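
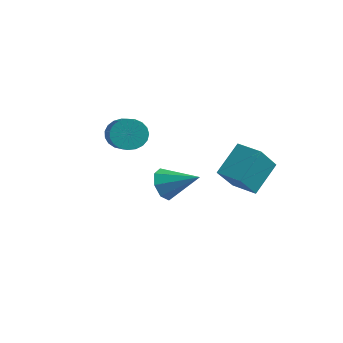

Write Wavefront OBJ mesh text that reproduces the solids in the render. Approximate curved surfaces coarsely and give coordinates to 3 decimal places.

v 2.428 3.28 -2.517
v 2.669 1.77 -0.949
v 2.46 4.816 -1.041
v 2.701 3.306 0.526
v 3.859 3.374 -2.646
v 4.1 1.864 -1.079
v 3.891 4.91 -1.171
v 4.132 3.4 0.397
v -2.4 3.515 -4.249
v -1.857 3.259 -5.147
v -0.58 4.225 -3.351
v -2.151 4.032 -5.164
v -2.59 4.502 -4.644
v -2.918 4.393 -3.893
v -2.943 3.77 -3.351
v -2.649 2.998 -3.334
v -2.21 2.528 -3.853
v -1.882 2.636 -4.604
v -1.165 -0.791 1.429
v -0.543 -0.503 0.756
v 0.926 -1.661 1.619
v 0.305 -1.949 2.291
v -0.492 -0.227 1.04
v 0.977 -1.385 1.903
v -0.558 -0.048 1.391
v 0.912 -1.206 2.254
v -0.728 0.002 1.749
v 0.742 -1.156 2.611
v -0.974 -0.085 2.051
v 0.496 -1.243 2.913
v -1.253 -0.294 2.246
v 0.217 -1.452 3.108
v -1.516 -0.589 2.299
v -0.047 -1.747 3.161
v -1.719 -0.919 2.202
v -0.25 -2.077 3.064
v -1.826 -1.227 1.971
v -0.357 -2.385 2.834
v -1.819 -1.459 1.647
v -0.349 -2.617 2.509
v -1.698 -1.576 1.284
v -0.229 -2.734 2.147
v -1.486 -1.557 0.947
v -0.016 -2.715 1.81
v -1.217 -1.406 0.693
v 0.252 -2.564 1.556
v -0.94 -1.148 0.566
v 0.529 -2.306 1.429
v -0.701 -0.829 0.589
v 0.768 -1.987 1.451
f 2 4 1
f 5 2 1
f 1 4 3
f 3 5 1
f 2 8 4
f 6 2 5
f 6 8 2
f 4 8 3
f 7 5 3
f 3 8 7
f 7 6 5
f 8 6 7
f 10 9 12
f 10 12 11
f 12 9 13
f 12 13 11
f 13 9 14
f 13 14 11
f 14 9 15
f 14 15 11
f 15 9 16
f 15 16 11
f 16 9 17
f 16 17 11
f 17 9 18
f 17 18 11
f 18 9 10
f 18 10 11
f 20 19 23
f 20 23 21
f 21 23 24
f 21 24 22
f 23 19 25
f 23 25 24
f 24 25 26
f 24 26 22
f 25 19 27
f 25 27 26
f 26 27 28
f 26 28 22
f 27 19 29
f 27 29 28
f 28 29 30
f 28 30 22
f 29 19 31
f 29 31 30
f 30 31 32
f 30 32 22
f 31 19 33
f 31 33 32
f 32 33 34
f 32 34 22
f 33 19 35
f 33 35 34
f 34 35 36
f 34 36 22
f 35 19 37
f 35 37 36
f 36 37 38
f 36 38 22
f 37 19 39
f 37 39 38
f 38 39 40
f 38 40 22
f 39 19 41
f 39 41 40
f 40 41 42
f 40 42 22
f 41 19 43
f 41 43 42
f 42 43 44
f 42 44 22
f 43 19 45
f 43 45 44
f 44 45 46
f 44 46 22
f 45 19 47
f 45 47 46
f 46 47 48
f 46 48 22
f 47 19 49
f 47 49 48
f 48 49 50
f 48 50 22
f 49 19 20
f 49 20 50
f 50 20 21
f 50 21 22



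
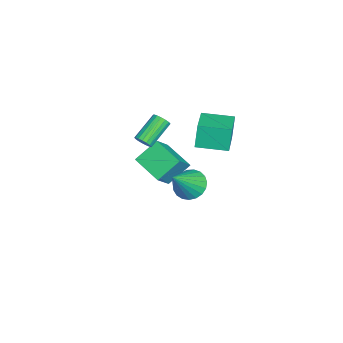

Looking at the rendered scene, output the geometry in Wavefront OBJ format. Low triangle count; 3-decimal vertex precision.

v 2.258 2.747 1.385
v 2.997 3.206 0.955
v 3.602 2.053 2.955
v 2.855 3.49 1.203
v 2.609 3.646 1.482
v 2.303 3.647 1.745
v 1.989 3.492 1.945
v 1.721 3.209 2.048
v 1.547 2.845 2.037
v 1.495 2.465 1.913
v 1.575 2.133 1.698
v 1.774 1.908 1.428
v 2.056 1.828 1.151
v 2.373 1.907 0.915
v 2.67 2.131 0.76
v 2.896 2.462 0.713
v 3.012 2.842 0.782
v -4.008 2.157 0.609
v -4.353 2.253 2.106
v -4.101 4.01 0.469
v -4.446 4.105 1.967
v -1.954 2.295 1.073
v -2.299 2.39 2.571
v -2.047 4.147 0.934
v -2.392 4.243 2.431
v -4.59 -0.889 -2.798
v -3.522 -1.3 -1.68
v -5.368 0.2 -1.655
v -4.3 -0.211 -0.537
v -3.38 0.611 -3.403
v -2.312 0.2 -2.285
v -4.158 1.7 -2.26
v -3.09 1.289 -1.142
v -0.522 -0.241 2.22
v -0.282 -0.439 2.673
v -1.557 0.342 3.693
v -1.798 0.541 3.24
v -0.166 -0.205 2.638
v -1.442 0.576 3.657
v -0.133 0.021 2.507
v -1.408 0.802 3.527
v -0.188 0.187 2.31
v -1.464 0.968 3.33
v -0.32 0.255 2.093
v -1.596 1.036 3.112
v -0.499 0.209 1.905
v -1.774 0.991 2.924
v -0.683 0.061 1.789
v -1.958 0.842 2.808
v -0.83 -0.157 1.772
v -2.105 0.624 2.791
v -0.906 -0.394 1.857
v -2.182 0.387 2.877
v -0.895 -0.596 2.026
v -2.17 0.186 3.046
v -0.798 -0.716 2.239
v -2.074 0.065 3.259
v -0.638 -0.728 2.448
v -1.914 0.054 3.468
v -0.452 -0.628 2.605
v -1.727 0.154 3.624
f 2 1 4
f 2 4 3
f 4 1 5
f 4 5 3
f 5 1 6
f 5 6 3
f 6 1 7
f 6 7 3
f 7 1 8
f 7 8 3
f 8 1 9
f 8 9 3
f 9 1 10
f 9 10 3
f 10 1 11
f 10 11 3
f 11 1 12
f 11 12 3
f 12 1 13
f 12 13 3
f 13 1 14
f 13 14 3
f 14 1 15
f 14 15 3
f 15 1 16
f 15 16 3
f 16 1 17
f 16 17 3
f 17 1 2
f 17 2 3
f 19 21 18
f 22 19 18
f 18 21 20
f 20 22 18
f 19 25 21
f 23 19 22
f 23 25 19
f 21 25 20
f 24 22 20
f 20 25 24
f 24 23 22
f 25 23 24
f 27 29 26
f 30 27 26
f 26 29 28
f 28 30 26
f 27 33 29
f 31 27 30
f 31 33 27
f 29 33 28
f 32 30 28
f 28 33 32
f 32 31 30
f 33 31 32
f 35 34 38
f 35 38 36
f 36 38 39
f 36 39 37
f 38 34 40
f 38 40 39
f 39 40 41
f 39 41 37
f 40 34 42
f 40 42 41
f 41 42 43
f 41 43 37
f 42 34 44
f 42 44 43
f 43 44 45
f 43 45 37
f 44 34 46
f 44 46 45
f 45 46 47
f 45 47 37
f 46 34 48
f 46 48 47
f 47 48 49
f 47 49 37
f 48 34 50
f 48 50 49
f 49 50 51
f 49 51 37
f 50 34 52
f 50 52 51
f 51 52 53
f 51 53 37
f 52 34 54
f 52 54 53
f 53 54 55
f 53 55 37
f 54 34 56
f 54 56 55
f 55 56 57
f 55 57 37
f 56 34 58
f 56 58 57
f 57 58 59
f 57 59 37
f 58 34 60
f 58 60 59
f 59 60 61
f 59 61 37
f 60 34 35
f 60 35 61
f 61 35 36
f 61 36 37



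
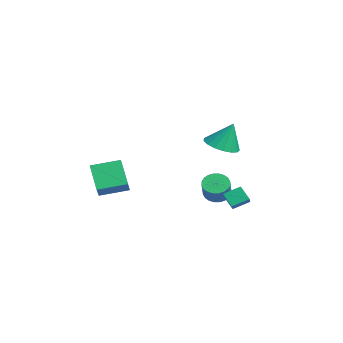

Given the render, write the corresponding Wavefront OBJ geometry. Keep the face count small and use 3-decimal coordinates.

v -1.128 2.895 -2.404
v -0.25 2.576 -1.843
v -1.073 3.894 -1.923
v -0.195 3.575 -1.362
v -0.525 3.225 -3.158
v 0.353 2.906 -2.597
v -0.47 4.224 -2.677
v 0.408 3.905 -2.116
v -2.503 2.904 -2.57
v -1.969 3.439 -2.861
v -1.043 3.092 -1.801
v -1.577 2.556 -1.51
v -2.133 3.619 -2.659
v -1.207 3.271 -1.599
v -2.353 3.69 -2.443
v -1.427 3.342 -1.383
v -2.596 3.641 -2.247
v -1.67 3.293 -1.187
v -2.825 3.48 -2.1
v -1.899 3.132 -1.04
v -3.005 3.231 -2.024
v -2.078 2.883 -0.964
v -3.108 2.932 -2.032
v -2.182 2.585 -0.972
v -3.119 2.63 -2.122
v -2.193 2.282 -1.062
v -3.037 2.368 -2.279
v -2.111 2.021 -1.219
v -2.873 2.189 -2.481
v -1.947 1.841 -1.421
v -2.653 2.118 -2.697
v -1.727 1.77 -1.637
v -2.41 2.167 -2.893
v -1.484 1.819 -1.833
v -2.181 2.328 -3.04
v -1.255 1.98 -1.98
v -2.002 2.577 -3.116
v -1.075 2.229 -2.056
v -1.898 2.875 -3.108
v -0.972 2.528 -2.048
v -1.887 3.178 -3.018
v -0.961 2.83 -1.958
v -1.392 -4.527 0.118
v -0.534 -4.831 0.9
v -1.128 -2.875 0.47
v -0.27 -3.179 1.252
v -0.13 -4.441 -1.232
v 0.728 -4.745 -0.45
v 0.134 -2.789 -0.88
v 0.992 -3.093 -0.098
v 3.15 1.461 3.092
v 4.114 1.718 2.835
v 3.41 2.039 4.648
v 3.851 2.122 2.729
v 3.428 2.374 2.706
v 2.942 2.417 2.771
v 2.503 2.241 2.91
v 2.212 1.886 3.091
v 2.136 1.434 3.272
v 2.292 0.988 3.411
v 2.645 0.65 3.478
v 3.114 0.498 3.456
v 3.59 0.566 3.351
v 3.966 0.84 3.186
v 4.155 1.256 3
f 2 4 1
f 5 2 1
f 1 4 3
f 3 5 1
f 2 8 4
f 6 2 5
f 6 8 2
f 4 8 3
f 7 5 3
f 3 8 7
f 7 6 5
f 8 6 7
f 10 9 13
f 10 13 11
f 11 13 14
f 11 14 12
f 13 9 15
f 13 15 14
f 14 15 16
f 14 16 12
f 15 9 17
f 15 17 16
f 16 17 18
f 16 18 12
f 17 9 19
f 17 19 18
f 18 19 20
f 18 20 12
f 19 9 21
f 19 21 20
f 20 21 22
f 20 22 12
f 21 9 23
f 21 23 22
f 22 23 24
f 22 24 12
f 23 9 25
f 23 25 24
f 24 25 26
f 24 26 12
f 25 9 27
f 25 27 26
f 26 27 28
f 26 28 12
f 27 9 29
f 27 29 28
f 28 29 30
f 28 30 12
f 29 9 31
f 29 31 30
f 30 31 32
f 30 32 12
f 31 9 33
f 31 33 32
f 32 33 34
f 32 34 12
f 33 9 35
f 33 35 34
f 34 35 36
f 34 36 12
f 35 9 37
f 35 37 36
f 36 37 38
f 36 38 12
f 37 9 39
f 37 39 38
f 38 39 40
f 38 40 12
f 39 9 41
f 39 41 40
f 40 41 42
f 40 42 12
f 41 9 10
f 41 10 42
f 42 10 11
f 42 11 12
f 44 46 43
f 47 44 43
f 43 46 45
f 45 47 43
f 44 50 46
f 48 44 47
f 48 50 44
f 46 50 45
f 49 47 45
f 45 50 49
f 49 48 47
f 50 48 49
f 52 51 54
f 52 54 53
f 54 51 55
f 54 55 53
f 55 51 56
f 55 56 53
f 56 51 57
f 56 57 53
f 57 51 58
f 57 58 53
f 58 51 59
f 58 59 53
f 59 51 60
f 59 60 53
f 60 51 61
f 60 61 53
f 61 51 62
f 61 62 53
f 62 51 63
f 62 63 53
f 63 51 64
f 63 64 53
f 64 51 65
f 64 65 53
f 65 51 52
f 65 52 53



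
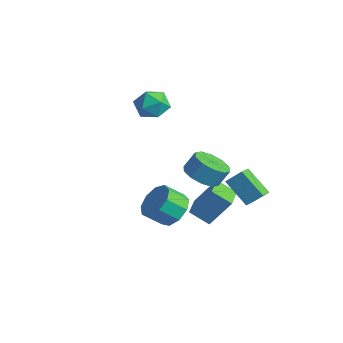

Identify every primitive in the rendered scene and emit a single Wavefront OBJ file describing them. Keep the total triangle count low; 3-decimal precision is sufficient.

v 0.987 1.13 0.492
v 1.456 1.772 1.223
v 2.27 1.501 -0.655
v 2.739 2.143 0.077
v 1.501 0.377 0.823
v 1.97 1.019 1.555
v 2.784 0.748 -0.323
v 3.253 1.39 0.408
v -4.399 0.462 3.64
v -3.383 0.383 3.68
v -4.537 -1.143 4
v -3.521 -1.222 4.04
v -4.021 -0.694 4.756
v -3.936 0.298 4.533
v -3.984 -1.058 3.147
v -3.899 -0.066 2.924
v -3.127 -0.556 3.376
v -3.149 -0.331 4.37
v -4.771 -0.429 3.31
v -4.793 -0.204 4.304
v 2.29 -1.582 2.355
v 3.031 -1.084 1.904
v 3.231 -0.559 2.815
v 2.49 -1.058 3.265
v 2.51 -0.759 1.832
v 2.711 -0.234 2.743
v 1.905 -0.748 1.959
v 2.106 -0.224 2.87
v 1.447 -1.056 2.237
v 1.648 -0.532 3.148
v 1.311 -1.565 2.56
v 1.512 -1.04 3.471
v 1.549 -2.081 2.805
v 1.749 -1.556 3.716
v 2.069 -2.406 2.877
v 2.27 -1.881 3.788
v 2.674 -2.416 2.75
v 2.875 -1.892 3.661
v 3.132 -2.108 2.472
v 3.333 -1.584 3.383
v 3.268 -1.6 2.149
v 3.469 -1.075 3.06
v 1.721 -2.698 -0.006
v 2.122 -2.14 0.775
v 1.76 -3.043 1.606
v 1.359 -3.602 0.826
v 1.441 -1.962 0.673
v 1.079 -2.865 1.504
v 0.891 -2.128 0.253
v 0.529 -3.031 1.085
v 0.729 -2.561 -0.288
v 0.368 -3.464 0.544
v 1.032 -3.058 -0.697
v 0.67 -3.962 0.135
v 1.657 -3.387 -0.782
v 1.295 -4.291 0.049
v 2.312 -3.394 -0.504
v 1.95 -4.297 0.327
v 2.69 -3.075 0.007
v 2.328 -3.979 0.838
v 2.615 -2.58 0.512
v 2.253 -3.483 1.343
v 1.265 -0.376 -2.175
v 0.501 -1.064 -1.464
v 0.172 0.669 -2.337
v -0.592 -0.02 -1.627
v 1.892 0.52 -0.633
v 1.128 -0.169 0.077
v 0.799 1.564 -0.796
v 0.035 0.876 -0.085
f 2 4 1
f 5 2 1
f 1 4 3
f 3 5 1
f 2 8 4
f 6 2 5
f 6 8 2
f 4 8 3
f 7 5 3
f 3 8 7
f 7 6 5
f 8 6 7
f 9 20 14
f 9 14 10
f 9 10 16
f 9 16 19
f 9 19 20
f 10 14 18
f 14 20 13
f 20 19 11
f 19 16 15
f 16 10 17
f 12 18 13
f 12 13 11
f 12 11 15
f 12 15 17
f 12 17 18
f 13 18 14
f 11 13 20
f 15 11 19
f 17 15 16
f 18 17 10
f 22 21 25
f 22 25 23
f 23 25 26
f 23 26 24
f 25 21 27
f 25 27 26
f 26 27 28
f 26 28 24
f 27 21 29
f 27 29 28
f 28 29 30
f 28 30 24
f 29 21 31
f 29 31 30
f 30 31 32
f 30 32 24
f 31 21 33
f 31 33 32
f 32 33 34
f 32 34 24
f 33 21 35
f 33 35 34
f 34 35 36
f 34 36 24
f 35 21 37
f 35 37 36
f 36 37 38
f 36 38 24
f 37 21 39
f 37 39 38
f 38 39 40
f 38 40 24
f 39 21 41
f 39 41 40
f 40 41 42
f 40 42 24
f 41 21 22
f 41 22 42
f 42 22 23
f 42 23 24
f 44 43 47
f 44 47 45
f 45 47 48
f 45 48 46
f 47 43 49
f 47 49 48
f 48 49 50
f 48 50 46
f 49 43 51
f 49 51 50
f 50 51 52
f 50 52 46
f 51 43 53
f 51 53 52
f 52 53 54
f 52 54 46
f 53 43 55
f 53 55 54
f 54 55 56
f 54 56 46
f 55 43 57
f 55 57 56
f 56 57 58
f 56 58 46
f 57 43 59
f 57 59 58
f 58 59 60
f 58 60 46
f 59 43 61
f 59 61 60
f 60 61 62
f 60 62 46
f 61 43 44
f 61 44 62
f 62 44 45
f 62 45 46
f 64 66 63
f 67 64 63
f 63 66 65
f 65 67 63
f 64 70 66
f 68 64 67
f 68 70 64
f 66 70 65
f 69 67 65
f 65 70 69
f 69 68 67
f 70 68 69



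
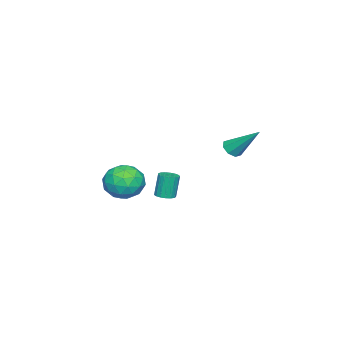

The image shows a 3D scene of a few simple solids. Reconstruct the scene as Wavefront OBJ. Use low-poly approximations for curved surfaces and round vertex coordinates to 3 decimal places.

v 0.687 1.653 0.361
v 1.029 1.959 0.006
v 0.853 3.087 1.759
v 0.599 2.058 -0.044
v 0.221 1.92 0.142
v 0.116 1.625 0.457
v 0.345 1.347 0.716
v 0.775 1.247 0.767
v 1.153 1.386 0.58
v 1.258 1.68 0.265
v 2.396 -1.013 -2.551
v 2.844 -0.761 -2.479
v 2.593 -0.674 -1.217
v 2.144 -0.927 -1.289
v 2.68 -0.579 -2.524
v 2.429 -0.492 -1.262
v 2.451 -0.497 -2.576
v 2.2 -0.41 -1.313
v 2.209 -0.533 -2.621
v 1.958 -0.446 -1.359
v 2.01 -0.679 -2.651
v 1.758 -0.593 -1.389
v 1.899 -0.902 -2.658
v 1.648 -0.815 -1.396
v 1.902 -1.15 -2.64
v 1.651 -1.064 -1.378
v 2.018 -1.367 -2.602
v 1.767 -1.28 -1.34
v 2.221 -1.503 -2.552
v 1.969 -1.416 -1.29
v 2.463 -1.527 -2.502
v 2.212 -1.44 -1.24
v 2.691 -1.433 -2.464
v 2.439 -1.346 -1.201
v 2.85 -1.243 -2.445
v 2.599 -1.156 -1.183
v 2.906 -1 -2.45
v 2.654 -0.913 -1.188
v 1.05 -2.809 -2.318
v 1.935 -3.447 -2.088
v 0.385 -4.113 -3.372
v 1.27 -4.751 -3.142
v 0.519 -4.533 -2.348
v 0.93 -3.727 -1.697
v 1.39 -3.833 -3.763
v 1.801 -3.027 -3.112
v 2.145 -4.079 -2.981
v 1.607 -4.512 -2.106
v 0.713 -3.048 -3.354
v 0.175 -3.481 -2.479
v 1.551 -3.014 -2.111
v 0.769 -4.546 -3.349
v 0.328 -4.418 -2.883
v 0.848 -4.793 -2.748
v 0.96 -3.178 -1.881
v 1.48 -3.553 -1.745
v 0.648 -4.191 -1.898
v 0.84 -4.007 -3.715
v 1.36 -4.382 -3.579
v 1.472 -2.767 -2.712
v 1.992 -3.142 -2.577
v 1.672 -3.369 -3.562
v 2.195 -3.76 -2.5
v 1.804 -4.526 -3.12
v 1.875 -3.987 -3.485
v 2.116 -3.514 -3.102
v 1.878 -4.014 -1.986
v 1.487 -4.78 -2.606
v 1.046 -4.652 -2.139
v 1.287 -4.179 -1.756
v 2.002 -4.386 -2.511
v 0.833 -2.78 -2.854
v 0.442 -3.546 -3.474
v 1.033 -3.381 -3.704
v 1.274 -2.908 -3.321
v 0.516 -3.034 -2.34
v 0.125 -3.8 -2.96
v 0.204 -4.046 -2.358
v 0.445 -3.573 -1.975
v 0.318 -3.174 -2.949
f 2 1 4
f 2 4 3
f 4 1 5
f 4 5 3
f 5 1 6
f 5 6 3
f 6 1 7
f 6 7 3
f 7 1 8
f 7 8 3
f 8 1 9
f 8 9 3
f 9 1 10
f 9 10 3
f 10 1 2
f 10 2 3
f 12 11 15
f 12 15 13
f 13 15 16
f 13 16 14
f 15 11 17
f 15 17 16
f 16 17 18
f 16 18 14
f 17 11 19
f 17 19 18
f 18 19 20
f 18 20 14
f 19 11 21
f 19 21 20
f 20 21 22
f 20 22 14
f 21 11 23
f 21 23 22
f 22 23 24
f 22 24 14
f 23 11 25
f 23 25 24
f 24 25 26
f 24 26 14
f 25 11 27
f 25 27 26
f 26 27 28
f 26 28 14
f 27 11 29
f 27 29 28
f 28 29 30
f 28 30 14
f 29 11 31
f 29 31 30
f 30 31 32
f 30 32 14
f 31 11 33
f 31 33 32
f 32 33 34
f 32 34 14
f 33 11 35
f 33 35 34
f 34 35 36
f 34 36 14
f 35 11 37
f 35 37 36
f 36 37 38
f 36 38 14
f 37 11 12
f 37 12 38
f 38 12 13
f 38 13 14
f 39 76 55
f 76 50 79
f 55 79 44
f 76 79 55
f 39 55 51
f 55 44 56
f 51 56 40
f 55 56 51
f 39 51 60
f 51 40 61
f 60 61 46
f 51 61 60
f 39 60 72
f 60 46 75
f 72 75 49
f 60 75 72
f 39 72 76
f 72 49 80
f 76 80 50
f 72 80 76
f 40 56 67
f 56 44 70
f 67 70 48
f 56 70 67
f 44 79 57
f 79 50 78
f 57 78 43
f 79 78 57
f 50 80 77
f 80 49 73
f 77 73 41
f 80 73 77
f 49 75 74
f 75 46 62
f 74 62 45
f 75 62 74
f 46 61 66
f 61 40 63
f 66 63 47
f 61 63 66
f 42 68 54
f 68 48 69
f 54 69 43
f 68 69 54
f 42 54 52
f 54 43 53
f 52 53 41
f 54 53 52
f 42 52 59
f 52 41 58
f 59 58 45
f 52 58 59
f 42 59 64
f 59 45 65
f 64 65 47
f 59 65 64
f 42 64 68
f 64 47 71
f 68 71 48
f 64 71 68
f 43 69 57
f 69 48 70
f 57 70 44
f 69 70 57
f 41 53 77
f 53 43 78
f 77 78 50
f 53 78 77
f 45 58 74
f 58 41 73
f 74 73 49
f 58 73 74
f 47 65 66
f 65 45 62
f 66 62 46
f 65 62 66
f 48 71 67
f 71 47 63
f 67 63 40
f 71 63 67



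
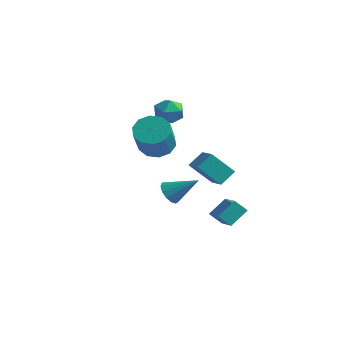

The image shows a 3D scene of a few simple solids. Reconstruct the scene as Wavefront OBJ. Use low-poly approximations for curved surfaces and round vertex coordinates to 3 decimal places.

v 2.151 2.549 -3.599
v 3.505 1.609 -2.902
v 2.45 3.603 -2.76
v 3.805 2.663 -2.063
v 2.755 2.917 -4.277
v 4.11 1.977 -3.58
v 3.055 3.971 -3.438
v 4.409 3.031 -2.741
v 0.648 -0.08 2.428
v 1.591 0.379 2.383
v 2.275 -0.861 4.067
v 1.332 -1.32 4.112
v 1.219 0.724 2.788
v 1.903 -0.516 4.472
v 0.629 0.762 3.055
v 1.313 -0.478 4.739
v 0.047 0.478 3.083
v 0.73 -0.762 4.767
v -0.307 -0.019 2.861
v 0.377 -1.259 4.545
v -0.295 -0.539 2.473
v 0.389 -1.779 4.157
v 0.077 -0.884 2.068
v 0.761 -2.124 3.752
v 0.667 -0.922 1.801
v 1.351 -2.162 3.485
v 1.25 -0.638 1.773
v 1.933 -1.878 3.457
v 1.603 -0.141 1.995
v 2.287 -1.381 3.679
v -0.857 2.844 -3.073
v -0.457 3.128 -3.755
v 0.597 3.596 -1.907
v -0.748 3.475 -3.616
v -1.073 3.622 -3.305
v -1.33 3.521 -2.92
v -1.436 3.205 -2.584
v -1.359 2.775 -2.403
v -1.122 2.366 -2.435
v -0.801 2.109 -2.669
v -0.498 2.086 -3.032
v -0.308 2.303 -3.408
v -0.293 2.691 -3.677
v -2.478 3.644 2.531
v -2.196 4.095 3.364
v -0.964 3.205 2.256
v -0.682 3.656 3.089
v -1.235 2.837 3.133
v -2.17 3.108 3.302
v -0.99 4.192 2.318
v -1.925 4.463 2.487
v -1.276 4.433 3.232
v -1.428 3.596 3.736
v -1.732 3.704 1.884
v -1.884 2.867 2.388
v 1.047 2.134 0.018
v 1.285 3.044 0.731
v 2.056 2.897 -1.291
v 2.294 3.806 -0.578
v 2.226 1.434 0.518
v 2.464 2.343 1.231
v 3.235 2.196 -0.791
v 3.473 3.106 -0.078
f 2 4 1
f 5 2 1
f 1 4 3
f 3 5 1
f 2 8 4
f 6 2 5
f 6 8 2
f 4 8 3
f 7 5 3
f 3 8 7
f 7 6 5
f 8 6 7
f 10 9 13
f 10 13 11
f 11 13 14
f 11 14 12
f 13 9 15
f 13 15 14
f 14 15 16
f 14 16 12
f 15 9 17
f 15 17 16
f 16 17 18
f 16 18 12
f 17 9 19
f 17 19 18
f 18 19 20
f 18 20 12
f 19 9 21
f 19 21 20
f 20 21 22
f 20 22 12
f 21 9 23
f 21 23 22
f 22 23 24
f 22 24 12
f 23 9 25
f 23 25 24
f 24 25 26
f 24 26 12
f 25 9 27
f 25 27 26
f 26 27 28
f 26 28 12
f 27 9 29
f 27 29 28
f 28 29 30
f 28 30 12
f 29 9 10
f 29 10 30
f 30 10 11
f 30 11 12
f 32 31 34
f 32 34 33
f 34 31 35
f 34 35 33
f 35 31 36
f 35 36 33
f 36 31 37
f 36 37 33
f 37 31 38
f 37 38 33
f 38 31 39
f 38 39 33
f 39 31 40
f 39 40 33
f 40 31 41
f 40 41 33
f 41 31 42
f 41 42 33
f 42 31 43
f 42 43 33
f 43 31 32
f 43 32 33
f 44 55 49
f 44 49 45
f 44 45 51
f 44 51 54
f 44 54 55
f 45 49 53
f 49 55 48
f 55 54 46
f 54 51 50
f 51 45 52
f 47 53 48
f 47 48 46
f 47 46 50
f 47 50 52
f 47 52 53
f 48 53 49
f 46 48 55
f 50 46 54
f 52 50 51
f 53 52 45
f 57 59 56
f 60 57 56
f 56 59 58
f 58 60 56
f 57 63 59
f 61 57 60
f 61 63 57
f 59 63 58
f 62 60 58
f 58 63 62
f 62 61 60
f 63 61 62



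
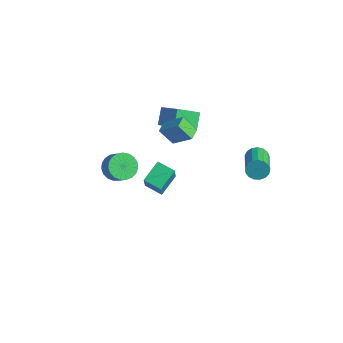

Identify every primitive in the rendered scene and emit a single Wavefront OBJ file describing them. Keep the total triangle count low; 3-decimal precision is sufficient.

v 2.839 3.522 0.179
v 3.306 3.695 -0.326
v 4.608 2.412 0.435
v 4.141 2.238 0.941
v 3.374 3.913 -0.075
v 4.676 2.63 0.686
v 3.319 4.042 0.235
v 4.621 2.758 0.996
v 3.155 4.051 0.532
v 4.456 2.768 1.293
v 2.918 3.939 0.748
v 4.219 2.656 1.51
v 2.663 3.731 0.834
v 3.964 2.448 1.596
v 2.448 3.476 0.77
v 3.75 2.192 1.531
v 2.323 3.23 0.571
v 3.625 1.947 1.332
v 2.316 3.052 0.282
v 3.618 1.769 1.043
v 2.429 2.981 -0.031
v 3.731 1.698 0.73
v 2.636 3.034 -0.295
v 3.938 1.751 0.466
v 2.89 3.199 -0.451
v 4.191 1.916 0.31
v 3.131 3.437 -0.462
v 4.433 2.154 0.299
v 0.078 -0.487 2.292
v -0.612 -0.913 3.27
v -0.282 0.236 2.352
v -0.973 -0.19 3.33
v 1.153 -0.03 3.25
v 0.462 -0.456 4.228
v 0.792 0.693 3.31
v 0.102 0.267 4.288
v -1.948 0.49 -5.275
v -3.046 0.143 -4.975
v -2.192 1.836 -4.612
v -3.29 1.489 -4.311
v -1.27 -0.209 -3.609
v -2.368 -0.556 -3.308
v -1.514 1.137 -2.945
v -2.612 0.79 -2.645
v -4.912 3.2 -0.684
v -3.623 3.323 0.033
v -4.471 4.626 -1.725
v -3.182 4.75 -1.008
v -4.378 2.43 -1.512
v -3.089 2.554 -0.795
v -3.937 3.857 -2.553
v -2.648 3.98 -1.836
v -0.955 -3.86 1.685
v -0.372 -4.156 1.096
v 0.397 -4.295 1.925
v -0.185 -4 2.515
v -0.305 -3.797 1.094
v 0.464 -3.936 1.924
v -0.351 -3.448 1.195
v 0.418 -3.587 2.025
v -0.501 -3.17 1.381
v 0.268 -3.309 2.211
v -0.73 -3.012 1.619
v 0.039 -3.151 2.449
v -0.997 -3.001 1.868
v -0.228 -3.14 2.698
v -1.257 -3.138 2.086
v -0.488 -3.277 2.916
v -1.465 -3.4 2.235
v -0.696 -3.539 3.065
v -1.584 -3.742 2.288
v -0.815 -3.881 3.118
v -1.595 -4.104 2.237
v -0.826 -4.243 3.067
v -1.495 -4.424 2.091
v -0.726 -4.563 2.921
v -1.301 -4.647 1.874
v -0.532 -4.786 2.704
v -1.048 -4.733 1.625
v -0.279 -4.873 2.455
v -0.778 -4.669 1.386
v -0.009 -4.808 2.216
v -0.539 -4.465 1.199
v 0.23 -4.604 2.029
f 2 1 5
f 2 5 3
f 3 5 6
f 3 6 4
f 5 1 7
f 5 7 6
f 6 7 8
f 6 8 4
f 7 1 9
f 7 9 8
f 8 9 10
f 8 10 4
f 9 1 11
f 9 11 10
f 10 11 12
f 10 12 4
f 11 1 13
f 11 13 12
f 12 13 14
f 12 14 4
f 13 1 15
f 13 15 14
f 14 15 16
f 14 16 4
f 15 1 17
f 15 17 16
f 16 17 18
f 16 18 4
f 17 1 19
f 17 19 18
f 18 19 20
f 18 20 4
f 19 1 21
f 19 21 20
f 20 21 22
f 20 22 4
f 21 1 23
f 21 23 22
f 22 23 24
f 22 24 4
f 23 1 25
f 23 25 24
f 24 25 26
f 24 26 4
f 25 1 27
f 25 27 26
f 26 27 28
f 26 28 4
f 27 1 2
f 27 2 28
f 28 2 3
f 28 3 4
f 30 32 29
f 33 30 29
f 29 32 31
f 31 33 29
f 30 36 32
f 34 30 33
f 34 36 30
f 32 36 31
f 35 33 31
f 31 36 35
f 35 34 33
f 36 34 35
f 38 40 37
f 41 38 37
f 37 40 39
f 39 41 37
f 38 44 40
f 42 38 41
f 42 44 38
f 40 44 39
f 43 41 39
f 39 44 43
f 43 42 41
f 44 42 43
f 46 48 45
f 49 46 45
f 45 48 47
f 47 49 45
f 46 52 48
f 50 46 49
f 50 52 46
f 48 52 47
f 51 49 47
f 47 52 51
f 51 50 49
f 52 50 51
f 54 53 57
f 54 57 55
f 55 57 58
f 55 58 56
f 57 53 59
f 57 59 58
f 58 59 60
f 58 60 56
f 59 53 61
f 59 61 60
f 60 61 62
f 60 62 56
f 61 53 63
f 61 63 62
f 62 63 64
f 62 64 56
f 63 53 65
f 63 65 64
f 64 65 66
f 64 66 56
f 65 53 67
f 65 67 66
f 66 67 68
f 66 68 56
f 67 53 69
f 67 69 68
f 68 69 70
f 68 70 56
f 69 53 71
f 69 71 70
f 70 71 72
f 70 72 56
f 71 53 73
f 71 73 72
f 72 73 74
f 72 74 56
f 73 53 75
f 73 75 74
f 74 75 76
f 74 76 56
f 75 53 77
f 75 77 76
f 76 77 78
f 76 78 56
f 77 53 79
f 77 79 78
f 78 79 80
f 78 80 56
f 79 53 81
f 79 81 80
f 80 81 82
f 80 82 56
f 81 53 83
f 81 83 82
f 82 83 84
f 82 84 56
f 83 53 54
f 83 54 84
f 84 54 55
f 84 55 56



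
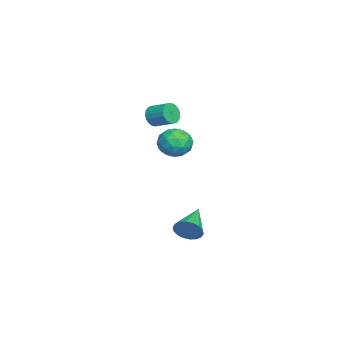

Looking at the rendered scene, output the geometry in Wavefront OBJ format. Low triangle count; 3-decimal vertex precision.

v -0.405 -3.313 3.435
v -0.054 -3.202 2.804
v 0.496 -2.156 3.295
v 0.145 -2.267 3.925
v -0.311 -3.047 2.762
v 0.239 -2 3.252
v -0.585 -2.938 2.835
v -0.035 -1.891 3.326
v -0.827 -2.894 3.012
v -0.277 -1.847 3.503
v -0.996 -2.922 3.262
v -0.447 -1.875 3.753
v -1.064 -3.018 3.542
v -0.514 -1.971 4.033
v -1.017 -3.165 3.804
v -0.467 -2.118 4.294
v -0.864 -3.338 4.001
v -0.315 -2.291 4.492
v -0.632 -3.506 4.101
v -0.083 -2.459 4.592
v -0.361 -3.641 4.085
v 0.189 -2.595 4.576
v -0.097 -3.72 3.957
v 0.452 -2.673 4.448
v 0.113 -3.728 3.739
v 0.663 -2.681 4.229
v 0.234 -3.665 3.468
v 0.784 -2.618 3.958
v 0.245 -3.54 3.191
v 0.794 -2.494 3.682
v 0.143 -3.377 2.956
v 0.693 -2.33 3.447
v 2.783 -1.089 -3.801
v 3.106 -0.785 -3.053
v 0.797 -0.711 -3.099
v 3.088 -0.467 -3.274
v 3.009 -0.273 -3.6
v 2.886 -0.241 -3.965
v 2.743 -0.376 -4.298
v 2.607 -0.653 -4.533
v 2.506 -1.016 -4.623
v 2.46 -1.393 -4.55
v 2.478 -1.71 -4.328
v 2.557 -1.904 -4.003
v 2.68 -1.937 -3.637
v 2.823 -1.802 -3.304
v 2.959 -1.525 -3.069
v 3.06 -1.162 -2.98
v -0.728 -1.764 2.031
v -0.037 -2.233 1.343
v -2.063 -2.187 0.977
v -1.372 -2.656 0.289
v -1.557 -3.101 1.259
v -0.731 -2.84 1.91
v -1.369 -1.58 0.41
v -0.543 -1.319 1.061
v -0.432 -2.119 0.341
v -0.548 -3.06 0.865
v -1.552 -1.36 1.455
v -1.668 -2.301 1.979
v -0.265 -1.962 1.779
v -1.835 -2.458 0.541
v -1.943 -2.72 1.111
v -1.537 -2.996 0.706
v -0.674 -2.319 2.113
v -0.267 -2.594 1.708
v -1.161 -3.104 1.659
v -1.833 -1.826 0.612
v -1.426 -2.101 0.207
v -0.563 -1.424 1.614
v -0.157 -1.7 1.209
v -0.939 -1.316 0.661
v -0.091 -2.171 0.786
v -0.876 -2.419 0.167
v -0.874 -1.786 0.238
v -0.389 -1.633 0.621
v -0.16 -2.723 1.094
v -0.944 -2.972 0.475
v -1.053 -3.234 1.045
v -0.568 -3.08 1.427
v -0.392 -2.656 0.505
v -1.156 -1.448 1.845
v -1.94 -1.697 1.226
v -1.532 -1.34 0.893
v -1.047 -1.186 1.275
v -1.224 -2.001 2.153
v -2.009 -2.249 1.534
v -1.711 -2.787 1.699
v -1.226 -2.634 2.082
v -1.708 -1.764 1.815
f 2 1 5
f 2 5 3
f 3 5 6
f 3 6 4
f 5 1 7
f 5 7 6
f 6 7 8
f 6 8 4
f 7 1 9
f 7 9 8
f 8 9 10
f 8 10 4
f 9 1 11
f 9 11 10
f 10 11 12
f 10 12 4
f 11 1 13
f 11 13 12
f 12 13 14
f 12 14 4
f 13 1 15
f 13 15 14
f 14 15 16
f 14 16 4
f 15 1 17
f 15 17 16
f 16 17 18
f 16 18 4
f 17 1 19
f 17 19 18
f 18 19 20
f 18 20 4
f 19 1 21
f 19 21 20
f 20 21 22
f 20 22 4
f 21 1 23
f 21 23 22
f 22 23 24
f 22 24 4
f 23 1 25
f 23 25 24
f 24 25 26
f 24 26 4
f 25 1 27
f 25 27 26
f 26 27 28
f 26 28 4
f 27 1 29
f 27 29 28
f 28 29 30
f 28 30 4
f 29 1 31
f 29 31 30
f 30 31 32
f 30 32 4
f 31 1 2
f 31 2 32
f 32 2 3
f 32 3 4
f 34 33 36
f 34 36 35
f 36 33 37
f 36 37 35
f 37 33 38
f 37 38 35
f 38 33 39
f 38 39 35
f 39 33 40
f 39 40 35
f 40 33 41
f 40 41 35
f 41 33 42
f 41 42 35
f 42 33 43
f 42 43 35
f 43 33 44
f 43 44 35
f 44 33 45
f 44 45 35
f 45 33 46
f 45 46 35
f 46 33 47
f 46 47 35
f 47 33 48
f 47 48 35
f 48 33 34
f 48 34 35
f 49 86 65
f 86 60 89
f 65 89 54
f 86 89 65
f 49 65 61
f 65 54 66
f 61 66 50
f 65 66 61
f 49 61 70
f 61 50 71
f 70 71 56
f 61 71 70
f 49 70 82
f 70 56 85
f 82 85 59
f 70 85 82
f 49 82 86
f 82 59 90
f 86 90 60
f 82 90 86
f 50 66 77
f 66 54 80
f 77 80 58
f 66 80 77
f 54 89 67
f 89 60 88
f 67 88 53
f 89 88 67
f 60 90 87
f 90 59 83
f 87 83 51
f 90 83 87
f 59 85 84
f 85 56 72
f 84 72 55
f 85 72 84
f 56 71 76
f 71 50 73
f 76 73 57
f 71 73 76
f 52 78 64
f 78 58 79
f 64 79 53
f 78 79 64
f 52 64 62
f 64 53 63
f 62 63 51
f 64 63 62
f 52 62 69
f 62 51 68
f 69 68 55
f 62 68 69
f 52 69 74
f 69 55 75
f 74 75 57
f 69 75 74
f 52 74 78
f 74 57 81
f 78 81 58
f 74 81 78
f 53 79 67
f 79 58 80
f 67 80 54
f 79 80 67
f 51 63 87
f 63 53 88
f 87 88 60
f 63 88 87
f 55 68 84
f 68 51 83
f 84 83 59
f 68 83 84
f 57 75 76
f 75 55 72
f 76 72 56
f 75 72 76
f 58 81 77
f 81 57 73
f 77 73 50
f 81 73 77



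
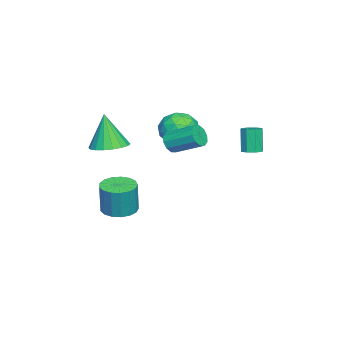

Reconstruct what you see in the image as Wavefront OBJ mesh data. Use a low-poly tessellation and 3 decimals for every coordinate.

v 4.064 -3.747 1.135
v 5.055 -4.174 1.197
v 3.776 -4.113 3.245
v 5.133 -3.709 1.288
v 4.999 -3.251 1.35
v 4.681 -2.891 1.368
v 4.24 -2.701 1.341
v 3.765 -2.719 1.273
v 3.349 -2.939 1.178
v 3.074 -3.32 1.074
v 2.996 -3.786 0.982
v 3.129 -4.243 0.921
v 3.448 -4.603 0.903
v 3.889 -4.793 0.93
v 4.364 -4.776 0.998
v 4.78 -4.555 1.093
v 2.035 3.27 0.737
v 2.592 3.139 0.882
v 2.181 2.999 2.329
v 1.625 3.13 2.183
v 2.508 3.582 0.901
v 2.097 3.442 2.348
v 2.147 3.843 0.824
v 1.737 3.703 2.27
v 1.721 3.767 0.696
v 1.31 3.628 2.142
v 1.479 3.401 0.591
v 1.068 3.261 2.038
v 1.563 2.958 0.572
v 1.152 2.818 2.019
v 1.923 2.697 0.65
v 1.513 2.557 2.096
v 2.35 2.772 0.778
v 1.939 2.633 2.224
v 3.025 -3.587 -3.912
v 3.947 -3.196 -4.041
v 4.198 -3.162 -2.158
v 3.275 -3.553 -2.028
v 3.66 -2.808 -4.01
v 3.911 -2.774 -2.127
v 3.228 -2.599 -3.956
v 3.478 -2.565 -2.073
v 2.749 -2.616 -3.892
v 3 -2.582 -2.009
v 2.333 -2.855 -3.833
v 2.584 -2.821 -1.95
v 2.076 -3.262 -3.791
v 2.327 -3.228 -1.908
v 2.036 -3.744 -3.777
v 2.287 -3.71 -1.894
v 2.223 -4.189 -3.794
v 2.473 -4.155 -1.911
v 2.593 -4.497 -3.838
v 2.844 -4.463 -1.954
v 3.062 -4.596 -3.898
v 3.313 -4.562 -2.015
v 3.523 -4.464 -3.962
v 3.774 -4.43 -2.079
v 3.869 -4.131 -4.014
v 4.12 -4.097 -2.131
v 4.022 -3.674 -4.043
v 4.273 -3.639 -2.16
v 3.712 -0.569 1.637
v 4.035 -0.884 2.185
v 4.271 0.694 2.952
v 3.948 1.009 2.403
v 4.341 -0.784 1.887
v 4.576 0.793 2.653
v 4.407 -0.603 1.493
v 4.642 0.975 2.259
v 4.207 -0.408 1.154
v 4.443 1.17 1.92
v 3.819 -0.275 0.999
v 4.054 1.303 1.766
v 3.389 -0.254 1.088
v 3.625 1.324 1.855
v 3.084 -0.353 1.387
v 3.319 1.224 2.153
v 3.018 -0.535 1.781
v 3.253 1.043 2.547
v 3.217 -0.73 2.12
v 3.453 0.848 2.886
v 3.606 -0.863 2.274
v 3.841 0.715 3.041
v 1.111 -0.973 1.729
v 1.692 -0.328 0.981
v 2.548 -0.912 2.899
v 3.129 -0.267 2.151
v 2.215 0.165 2.691
v 1.327 0.127 1.967
v 2.913 -1.367 1.913
v 2.025 -1.405 1.189
v 2.806 -0.572 1.094
v 2.375 0.375 1.575
v 1.865 -1.615 2.305
v 1.434 -0.668 2.786
v 1.275 -0.656 1.252
v 2.965 -0.584 2.628
v 2.427 -0.33 2.945
v 2.769 0.049 2.505
v 1.06 -0.388 1.832
v 1.402 -0.009 1.392
v 1.71 0.28 2.397
v 2.838 -1.231 2.488
v 3.18 -0.852 2.048
v 1.471 -1.289 1.375
v 1.813 -0.91 0.935
v 2.53 -1.52 1.483
v 2.272 -0.42 0.879
v 3.117 -0.384 1.567
v 2.99 -1.031 1.427
v 2.467 -1.053 1.002
v 2.018 0.137 1.162
v 2.863 0.172 1.85
v 2.326 0.426 2.167
v 1.804 0.404 1.742
v 2.673 -0.007 1.229
v 1.377 -1.412 2.03
v 2.222 -1.377 2.718
v 2.436 -1.644 2.138
v 1.914 -1.666 1.713
v 1.123 -0.856 2.313
v 1.968 -0.82 3.001
v 1.773 -0.187 2.878
v 1.25 -0.209 2.453
v 1.567 -1.233 2.651
f 2 1 4
f 2 4 3
f 4 1 5
f 4 5 3
f 5 1 6
f 5 6 3
f 6 1 7
f 6 7 3
f 7 1 8
f 7 8 3
f 8 1 9
f 8 9 3
f 9 1 10
f 9 10 3
f 10 1 11
f 10 11 3
f 11 1 12
f 11 12 3
f 12 1 13
f 12 13 3
f 13 1 14
f 13 14 3
f 14 1 15
f 14 15 3
f 15 1 16
f 15 16 3
f 16 1 2
f 16 2 3
f 18 17 21
f 18 21 19
f 19 21 22
f 19 22 20
f 21 17 23
f 21 23 22
f 22 23 24
f 22 24 20
f 23 17 25
f 23 25 24
f 24 25 26
f 24 26 20
f 25 17 27
f 25 27 26
f 26 27 28
f 26 28 20
f 27 17 29
f 27 29 28
f 28 29 30
f 28 30 20
f 29 17 31
f 29 31 30
f 30 31 32
f 30 32 20
f 31 17 33
f 31 33 32
f 32 33 34
f 32 34 20
f 33 17 18
f 33 18 34
f 34 18 19
f 34 19 20
f 36 35 39
f 36 39 37
f 37 39 40
f 37 40 38
f 39 35 41
f 39 41 40
f 40 41 42
f 40 42 38
f 41 35 43
f 41 43 42
f 42 43 44
f 42 44 38
f 43 35 45
f 43 45 44
f 44 45 46
f 44 46 38
f 45 35 47
f 45 47 46
f 46 47 48
f 46 48 38
f 47 35 49
f 47 49 48
f 48 49 50
f 48 50 38
f 49 35 51
f 49 51 50
f 50 51 52
f 50 52 38
f 51 35 53
f 51 53 52
f 52 53 54
f 52 54 38
f 53 35 55
f 53 55 54
f 54 55 56
f 54 56 38
f 55 35 57
f 55 57 56
f 56 57 58
f 56 58 38
f 57 35 59
f 57 59 58
f 58 59 60
f 58 60 38
f 59 35 61
f 59 61 60
f 60 61 62
f 60 62 38
f 61 35 36
f 61 36 62
f 62 36 37
f 62 37 38
f 64 63 67
f 64 67 65
f 65 67 68
f 65 68 66
f 67 63 69
f 67 69 68
f 68 69 70
f 68 70 66
f 69 63 71
f 69 71 70
f 70 71 72
f 70 72 66
f 71 63 73
f 71 73 72
f 72 73 74
f 72 74 66
f 73 63 75
f 73 75 74
f 74 75 76
f 74 76 66
f 75 63 77
f 75 77 76
f 76 77 78
f 76 78 66
f 77 63 79
f 77 79 78
f 78 79 80
f 78 80 66
f 79 63 81
f 79 81 80
f 80 81 82
f 80 82 66
f 81 63 83
f 81 83 82
f 82 83 84
f 82 84 66
f 83 63 64
f 83 64 84
f 84 64 65
f 84 65 66
f 85 122 101
f 122 96 125
f 101 125 90
f 122 125 101
f 85 101 97
f 101 90 102
f 97 102 86
f 101 102 97
f 85 97 106
f 97 86 107
f 106 107 92
f 97 107 106
f 85 106 118
f 106 92 121
f 118 121 95
f 106 121 118
f 85 118 122
f 118 95 126
f 122 126 96
f 118 126 122
f 86 102 113
f 102 90 116
f 113 116 94
f 102 116 113
f 90 125 103
f 125 96 124
f 103 124 89
f 125 124 103
f 96 126 123
f 126 95 119
f 123 119 87
f 126 119 123
f 95 121 120
f 121 92 108
f 120 108 91
f 121 108 120
f 92 107 112
f 107 86 109
f 112 109 93
f 107 109 112
f 88 114 100
f 114 94 115
f 100 115 89
f 114 115 100
f 88 100 98
f 100 89 99
f 98 99 87
f 100 99 98
f 88 98 105
f 98 87 104
f 105 104 91
f 98 104 105
f 88 105 110
f 105 91 111
f 110 111 93
f 105 111 110
f 88 110 114
f 110 93 117
f 114 117 94
f 110 117 114
f 89 115 103
f 115 94 116
f 103 116 90
f 115 116 103
f 87 99 123
f 99 89 124
f 123 124 96
f 99 124 123
f 91 104 120
f 104 87 119
f 120 119 95
f 104 119 120
f 93 111 112
f 111 91 108
f 112 108 92
f 111 108 112
f 94 117 113
f 117 93 109
f 113 109 86
f 117 109 113



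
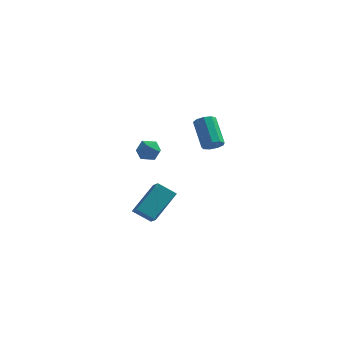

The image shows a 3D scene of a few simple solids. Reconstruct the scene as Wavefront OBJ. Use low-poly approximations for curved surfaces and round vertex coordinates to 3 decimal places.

v 3.104 1.77 -1.18
v 3.537 2.159 -1.277
v 2.828 3.24 -0.097
v 2.396 2.85 0
v 3.228 2.23 -1.527
v 2.52 3.311 -0.347
v 2.862 2.086 -1.615
v 2.153 3.167 -0.435
v 2.609 1.794 -1.499
v 1.9 2.874 -0.319
v 2.588 1.49 -1.234
v 1.879 2.571 -0.054
v 2.808 1.317 -0.944
v 2.1 2.398 0.236
v 3.167 1.356 -0.764
v 2.459 2.437 0.416
v 3.497 1.589 -0.779
v 2.788 2.669 0.402
v 3.643 1.906 -0.981
v 2.934 2.986 0.199
v 0.647 -0.835 -0.171
v 1.229 -1.061 -0.449
v 0.231 -1.859 -0.211
v 0.813 -2.085 -0.489
v 0.803 -1.878 0.162
v 1.06 -1.246 0.187
v 0.4 -1.674 -0.847
v 0.657 -1.042 -0.822
v 1.076 -1.58 -0.867
v 1.325 -1.706 -0.243
v 0.135 -1.214 -0.417
v 0.384 -1.34 0.207
v 0.691 -4.167 -3.108
v 1.337 -2.812 -1.961
v 1.578 -4.063 -3.732
v 2.225 -2.707 -2.584
v 1.075 -4.733 -2.656
v 1.722 -3.377 -1.508
v 1.963 -4.628 -3.279
v 2.609 -3.273 -2.132
f 2 1 5
f 2 5 3
f 3 5 6
f 3 6 4
f 5 1 7
f 5 7 6
f 6 7 8
f 6 8 4
f 7 1 9
f 7 9 8
f 8 9 10
f 8 10 4
f 9 1 11
f 9 11 10
f 10 11 12
f 10 12 4
f 11 1 13
f 11 13 12
f 12 13 14
f 12 14 4
f 13 1 15
f 13 15 14
f 14 15 16
f 14 16 4
f 15 1 17
f 15 17 16
f 16 17 18
f 16 18 4
f 17 1 19
f 17 19 18
f 18 19 20
f 18 20 4
f 19 1 2
f 19 2 20
f 20 2 3
f 20 3 4
f 21 32 26
f 21 26 22
f 21 22 28
f 21 28 31
f 21 31 32
f 22 26 30
f 26 32 25
f 32 31 23
f 31 28 27
f 28 22 29
f 24 30 25
f 24 25 23
f 24 23 27
f 24 27 29
f 24 29 30
f 25 30 26
f 23 25 32
f 27 23 31
f 29 27 28
f 30 29 22
f 34 36 33
f 37 34 33
f 33 36 35
f 35 37 33
f 34 40 36
f 38 34 37
f 38 40 34
f 36 40 35
f 39 37 35
f 35 40 39
f 39 38 37
f 40 38 39



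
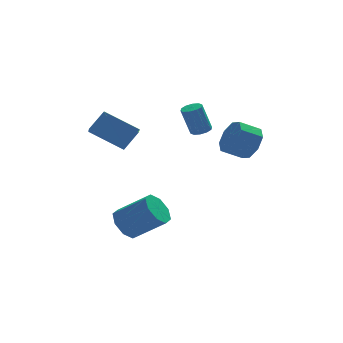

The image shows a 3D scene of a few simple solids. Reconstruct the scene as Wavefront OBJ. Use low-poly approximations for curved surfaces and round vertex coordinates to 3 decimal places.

v -3.95 -0.564 2.907
v -3.009 -0.049 3.807
v -3.818 0.116 2.38
v -2.876 0.63 3.28
v -2.364 -1.67 1.88
v -1.422 -1.156 2.78
v -2.231 -0.991 1.353
v -1.29 -0.476 2.253
v 1.702 -1.74 2.555
v 2.122 -2.119 2.721
v 1.638 -1.94 4.352
v 1.218 -1.56 4.185
v 2.265 -1.783 2.727
v 1.781 -1.604 4.357
v 2.192 -1.431 2.666
v 1.708 -1.252 4.297
v 1.932 -1.197 2.564
v 1.449 -1.017 4.194
v 1.585 -1.17 2.457
v 1.101 -0.99 4.088
v 1.282 -1.36 2.388
v 0.798 -1.181 4.019
v 1.139 -1.696 2.383
v 0.655 -1.517 4.013
v 1.212 -2.048 2.443
v 0.728 -1.869 4.074
v 1.471 -2.283 2.546
v 0.988 -2.103 4.176
v 1.819 -2.31 2.652
v 1.335 -2.13 4.283
v -2.513 -2.146 -3.509
v -1.793 -1.554 -3.97
v -0.267 -2.381 -2.651
v -0.987 -2.974 -2.191
v -2.134 -1.191 -3.349
v -0.608 -2.019 -2.03
v -2.697 -1.388 -2.821
v -1.171 -2.216 -1.503
v -3.152 -2.03 -2.697
v -1.626 -2.857 -1.378
v -3.233 -2.739 -3.049
v -1.707 -3.566 -1.73
v -2.892 -3.101 -3.67
v -1.366 -3.929 -2.351
v -2.329 -2.904 -4.197
v -0.803 -3.732 -2.879
v -1.874 -2.263 -4.322
v -0.348 -3.09 -3.003
v 4.164 -2.593 1.628
v 4.697 -2.507 2.563
v 3.55 -2.401 3.207
v 3.016 -2.487 2.272
v 4.564 -1.774 2.206
v 3.417 -1.667 2.85
v 4.197 -1.52 1.51
v 3.05 -1.414 2.154
v 3.81 -1.895 0.883
v 2.663 -1.789 1.528
v 3.63 -2.679 0.693
v 2.483 -2.573 1.337
v 3.763 -3.413 1.05
v 2.616 -3.306 1.694
v 4.13 -3.666 1.746
v 2.983 -3.56 2.39
v 4.517 -3.291 2.372
v 3.37 -3.185 3.017
f 2 4 1
f 5 2 1
f 1 4 3
f 3 5 1
f 2 8 4
f 6 2 5
f 6 8 2
f 4 8 3
f 7 5 3
f 3 8 7
f 7 6 5
f 8 6 7
f 10 9 13
f 10 13 11
f 11 13 14
f 11 14 12
f 13 9 15
f 13 15 14
f 14 15 16
f 14 16 12
f 15 9 17
f 15 17 16
f 16 17 18
f 16 18 12
f 17 9 19
f 17 19 18
f 18 19 20
f 18 20 12
f 19 9 21
f 19 21 20
f 20 21 22
f 20 22 12
f 21 9 23
f 21 23 22
f 22 23 24
f 22 24 12
f 23 9 25
f 23 25 24
f 24 25 26
f 24 26 12
f 25 9 27
f 25 27 26
f 26 27 28
f 26 28 12
f 27 9 29
f 27 29 28
f 28 29 30
f 28 30 12
f 29 9 10
f 29 10 30
f 30 10 11
f 30 11 12
f 32 31 35
f 32 35 33
f 33 35 36
f 33 36 34
f 35 31 37
f 35 37 36
f 36 37 38
f 36 38 34
f 37 31 39
f 37 39 38
f 38 39 40
f 38 40 34
f 39 31 41
f 39 41 40
f 40 41 42
f 40 42 34
f 41 31 43
f 41 43 42
f 42 43 44
f 42 44 34
f 43 31 45
f 43 45 44
f 44 45 46
f 44 46 34
f 45 31 47
f 45 47 46
f 46 47 48
f 46 48 34
f 47 31 32
f 47 32 48
f 48 32 33
f 48 33 34
f 50 49 53
f 50 53 51
f 51 53 54
f 51 54 52
f 53 49 55
f 53 55 54
f 54 55 56
f 54 56 52
f 55 49 57
f 55 57 56
f 56 57 58
f 56 58 52
f 57 49 59
f 57 59 58
f 58 59 60
f 58 60 52
f 59 49 61
f 59 61 60
f 60 61 62
f 60 62 52
f 61 49 63
f 61 63 62
f 62 63 64
f 62 64 52
f 63 49 65
f 63 65 64
f 64 65 66
f 64 66 52
f 65 49 50
f 65 50 66
f 66 50 51
f 66 51 52



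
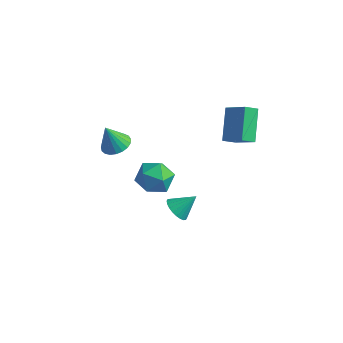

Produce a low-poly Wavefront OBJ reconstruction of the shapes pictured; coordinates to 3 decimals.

v 3.511 3.645 -0.544
v 3.025 3.076 -0.1
v 2.898 5.14 0.701
v 2.411 4.571 1.144
v 4.809 3.329 0.476
v 4.322 2.76 0.919
v 4.195 4.824 1.72
v 3.709 4.255 2.164
v 1.84 0.298 -4.317
v 2.413 0.362 -4.857
v 2.6 1.042 -3.423
v 2.243 0.611 -4.92
v 2.011 0.813 -4.891
v 1.754 0.936 -4.775
v 1.509 0.962 -4.589
v 1.315 0.887 -4.362
v 1.201 0.722 -4.127
v 1.184 0.493 -3.922
v 1.267 0.234 -3.777
v 1.437 -0.015 -3.714
v 1.668 -0.217 -3.743
v 1.926 -0.34 -3.859
v 2.17 -0.366 -4.045
v 2.364 -0.291 -4.273
v 2.478 -0.127 -4.507
v 2.495 0.103 -4.712
v 2.048 -1.567 1.812
v 3.024 -2.034 1.851
v 1.316 -3.126 1.489
v 2.292 -3.593 1.528
v 1.846 -3.194 2.43
v 2.298 -2.231 2.631
v 2.042 -2.929 0.709
v 2.494 -1.966 0.91
v 3.02 -2.876 1.17
v 2.899 -3.04 2.233
v 1.441 -2.12 1.107
v 1.32 -2.284 2.17
v -0.96 -1.072 1.433
v -0.517 -1.773 1.477
v -1.44 -1.288 2.827
v -0.292 -1.538 1.591
v -0.181 -1.222 1.678
v -0.206 -0.881 1.722
v -0.361 -0.573 1.716
v -0.62 -0.351 1.662
v -0.937 -0.253 1.568
v -1.258 -0.298 1.45
v -1.528 -0.476 1.33
v -1.7 -0.757 1.227
v -1.744 -1.093 1.16
v -1.652 -1.425 1.14
v -1.441 -1.696 1.171
v -1.146 -1.859 1.247
v -0.82 -1.886 1.355
f 2 4 1
f 5 2 1
f 1 4 3
f 3 5 1
f 2 8 4
f 6 2 5
f 6 8 2
f 4 8 3
f 7 5 3
f 3 8 7
f 7 6 5
f 8 6 7
f 10 9 12
f 10 12 11
f 12 9 13
f 12 13 11
f 13 9 14
f 13 14 11
f 14 9 15
f 14 15 11
f 15 9 16
f 15 16 11
f 16 9 17
f 16 17 11
f 17 9 18
f 17 18 11
f 18 9 19
f 18 19 11
f 19 9 20
f 19 20 11
f 20 9 21
f 20 21 11
f 21 9 22
f 21 22 11
f 22 9 23
f 22 23 11
f 23 9 24
f 23 24 11
f 24 9 25
f 24 25 11
f 25 9 26
f 25 26 11
f 26 9 10
f 26 10 11
f 27 38 32
f 27 32 28
f 27 28 34
f 27 34 37
f 27 37 38
f 28 32 36
f 32 38 31
f 38 37 29
f 37 34 33
f 34 28 35
f 30 36 31
f 30 31 29
f 30 29 33
f 30 33 35
f 30 35 36
f 31 36 32
f 29 31 38
f 33 29 37
f 35 33 34
f 36 35 28
f 40 39 42
f 40 42 41
f 42 39 43
f 42 43 41
f 43 39 44
f 43 44 41
f 44 39 45
f 44 45 41
f 45 39 46
f 45 46 41
f 46 39 47
f 46 47 41
f 47 39 48
f 47 48 41
f 48 39 49
f 48 49 41
f 49 39 50
f 49 50 41
f 50 39 51
f 50 51 41
f 51 39 52
f 51 52 41
f 52 39 53
f 52 53 41
f 53 39 54
f 53 54 41
f 54 39 55
f 54 55 41
f 55 39 40
f 55 40 41



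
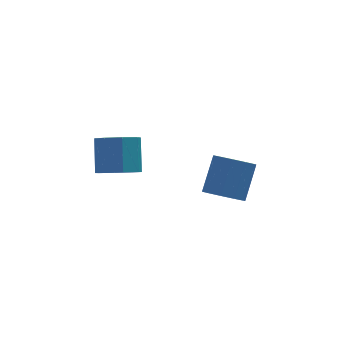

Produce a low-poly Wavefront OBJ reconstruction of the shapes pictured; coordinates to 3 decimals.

v -1.648 -0.551 -2.176
v -0.911 -0.031 -2.732
v -0.635 1.132 -1.281
v -1.372 0.611 -0.724
v -1.654 0.277 -2.838
v -1.379 1.439 -1.386
v -2.394 0.099 -2.555
v -2.118 1.262 -1.104
v -2.696 -0.459 -2.05
v -2.421 0.703 -0.599
v -2.385 -1.072 -1.619
v -2.109 0.091 -0.168
v -1.641 -1.379 -1.514
v -1.366 -0.217 -0.062
v -0.902 -1.202 -1.796
v -0.626 -0.039 -0.345
v -0.599 -0.643 -2.301
v -0.324 0.519 -0.85
v 3.106 -1.148 -4.452
v 3.906 -0.902 -5.053
v 4.754 0.155 -3.488
v 3.954 -0.092 -2.888
v 3.463 -0.449 -5.119
v 4.312 0.608 -3.554
v 2.884 -0.263 -4.93
v 3.733 0.794 -3.365
v 2.39 -0.416 -4.559
v 3.238 0.641 -2.994
v 2.169 -0.848 -4.148
v 3.017 0.209 -2.583
v 2.306 -1.395 -3.852
v 3.154 -0.338 -2.287
v 2.748 -1.848 -3.786
v 3.597 -0.791 -2.221
v 3.327 -2.034 -3.975
v 4.176 -0.977 -2.41
v 3.822 -1.881 -4.346
v 4.67 -0.824 -2.781
v 4.043 -1.449 -4.757
v 4.891 -0.392 -3.192
f 2 1 5
f 2 5 3
f 3 5 6
f 3 6 4
f 5 1 7
f 5 7 6
f 6 7 8
f 6 8 4
f 7 1 9
f 7 9 8
f 8 9 10
f 8 10 4
f 9 1 11
f 9 11 10
f 10 11 12
f 10 12 4
f 11 1 13
f 11 13 12
f 12 13 14
f 12 14 4
f 13 1 15
f 13 15 14
f 14 15 16
f 14 16 4
f 15 1 17
f 15 17 16
f 16 17 18
f 16 18 4
f 17 1 2
f 17 2 18
f 18 2 3
f 18 3 4
f 20 19 23
f 20 23 21
f 21 23 24
f 21 24 22
f 23 19 25
f 23 25 24
f 24 25 26
f 24 26 22
f 25 19 27
f 25 27 26
f 26 27 28
f 26 28 22
f 27 19 29
f 27 29 28
f 28 29 30
f 28 30 22
f 29 19 31
f 29 31 30
f 30 31 32
f 30 32 22
f 31 19 33
f 31 33 32
f 32 33 34
f 32 34 22
f 33 19 35
f 33 35 34
f 34 35 36
f 34 36 22
f 35 19 37
f 35 37 36
f 36 37 38
f 36 38 22
f 37 19 39
f 37 39 38
f 38 39 40
f 38 40 22
f 39 19 20
f 39 20 40
f 40 20 21
f 40 21 22



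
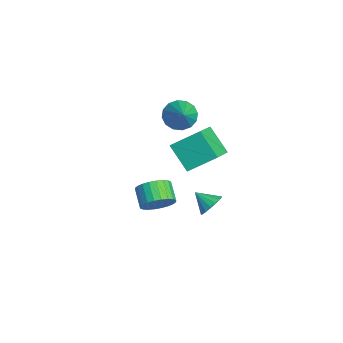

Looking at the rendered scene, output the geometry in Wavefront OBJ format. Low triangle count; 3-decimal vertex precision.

v 2.347 0.425 1.235
v 1.093 -0.243 2.511
v 2.658 2.006 2.368
v 1.404 1.338 3.645
v 3.756 -0.498 2.135
v 2.502 -1.166 3.412
v 4.067 1.083 3.269
v 2.813 0.415 4.545
v 3.838 -2.114 -0.29
v 4.356 -2.047 0.574
v 3.26 -2.08 1.234
v 2.742 -2.146 0.37
v 4.295 -1.666 0.492
v 3.199 -1.699 1.152
v 4.165 -1.354 0.29
v 3.068 -1.387 0.95
v 3.984 -1.157 0
v 2.888 -1.19 0.66
v 3.782 -1.106 -0.334
v 2.685 -1.139 0.326
v 3.588 -1.208 -0.661
v 2.491 -1.241 -0.001
v 3.432 -1.448 -0.932
v 2.335 -1.481 -0.272
v 3.338 -1.79 -1.105
v 2.241 -1.822 -0.445
v 3.32 -2.18 -1.154
v 2.224 -2.213 -0.494
v 3.381 -2.561 -1.072
v 2.285 -2.594 -0.412
v 3.512 -2.873 -0.87
v 2.415 -2.906 -0.21
v 3.692 -3.07 -0.58
v 2.596 -3.103 0.08
v 3.895 -3.121 -0.246
v 2.798 -3.154 0.414
v 4.089 -3.019 0.081
v 2.992 -3.052 0.741
v 4.245 -2.779 0.352
v 3.148 -2.812 1.012
v 4.339 -2.438 0.525
v 3.242 -2.47 1.185
v -2.34 0.519 1.81
v -1.692 0.515 1.008
v -0.78 0.381 3.07
v -1.75 1.029 1.137
v -1.966 1.407 1.445
v -2.282 1.547 1.851
v -2.614 1.411 2.246
v -2.872 1.036 2.524
v -2.987 0.523 2.611
v -2.929 0.009 2.483
v -2.713 -0.369 2.174
v -2.397 -0.509 1.768
v -2.066 -0.373 1.373
v -1.808 0.002 1.095
v 0.634 1.678 -4.022
v 1.165 1.786 -3.354
v -0.114 0.882 -3.298
v 0.888 2.087 -3.309
v 0.553 2.294 -3.428
v 0.236 2.361 -3.682
v 0.011 2.27 -4.015
v -0.072 2.044 -4.349
v 0.007 1.734 -4.608
v 0.23 1.411 -4.733
v 0.545 1.15 -4.695
v 0.881 1.009 -4.502
v 1.16 1.021 -4.2
v 1.319 1.184 -3.857
v 1.32 1.46 -3.552
f 2 4 1
f 5 2 1
f 1 4 3
f 3 5 1
f 2 8 4
f 6 2 5
f 6 8 2
f 4 8 3
f 7 5 3
f 3 8 7
f 7 6 5
f 8 6 7
f 10 9 13
f 10 13 11
f 11 13 14
f 11 14 12
f 13 9 15
f 13 15 14
f 14 15 16
f 14 16 12
f 15 9 17
f 15 17 16
f 16 17 18
f 16 18 12
f 17 9 19
f 17 19 18
f 18 19 20
f 18 20 12
f 19 9 21
f 19 21 20
f 20 21 22
f 20 22 12
f 21 9 23
f 21 23 22
f 22 23 24
f 22 24 12
f 23 9 25
f 23 25 24
f 24 25 26
f 24 26 12
f 25 9 27
f 25 27 26
f 26 27 28
f 26 28 12
f 27 9 29
f 27 29 28
f 28 29 30
f 28 30 12
f 29 9 31
f 29 31 30
f 30 31 32
f 30 32 12
f 31 9 33
f 31 33 32
f 32 33 34
f 32 34 12
f 33 9 35
f 33 35 34
f 34 35 36
f 34 36 12
f 35 9 37
f 35 37 36
f 36 37 38
f 36 38 12
f 37 9 39
f 37 39 38
f 38 39 40
f 38 40 12
f 39 9 41
f 39 41 40
f 40 41 42
f 40 42 12
f 41 9 10
f 41 10 42
f 42 10 11
f 42 11 12
f 44 43 46
f 44 46 45
f 46 43 47
f 46 47 45
f 47 43 48
f 47 48 45
f 48 43 49
f 48 49 45
f 49 43 50
f 49 50 45
f 50 43 51
f 50 51 45
f 51 43 52
f 51 52 45
f 52 43 53
f 52 53 45
f 53 43 54
f 53 54 45
f 54 43 55
f 54 55 45
f 55 43 56
f 55 56 45
f 56 43 44
f 56 44 45
f 58 57 60
f 58 60 59
f 60 57 61
f 60 61 59
f 61 57 62
f 61 62 59
f 62 57 63
f 62 63 59
f 63 57 64
f 63 64 59
f 64 57 65
f 64 65 59
f 65 57 66
f 65 66 59
f 66 57 67
f 66 67 59
f 67 57 68
f 67 68 59
f 68 57 69
f 68 69 59
f 69 57 70
f 69 70 59
f 70 57 71
f 70 71 59
f 71 57 58
f 71 58 59



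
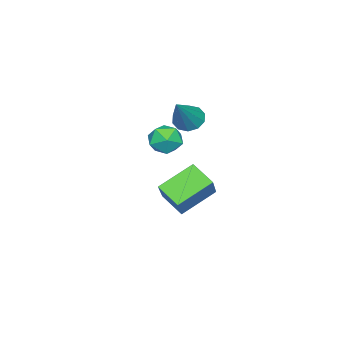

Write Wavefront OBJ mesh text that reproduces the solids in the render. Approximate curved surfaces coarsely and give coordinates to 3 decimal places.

v -1.777 -1.457 -3.159
v -0.526 -0.922 -1.804
v -1.531 -0.392 -3.805
v -0.28 0.143 -2.45
v -0.42 -2.323 -4.07
v 0.831 -1.788 -2.715
v -0.174 -1.258 -4.716
v 1.077 -0.723 -3.361
v -0.918 -1.359 0.575
v -0.563 -1.916 0.316
v 0.418 -1.181 2.025
v -0.404 -1.554 0.125
v -0.441 -1.117 0.107
v -0.661 -0.773 0.266
v -0.978 -0.652 0.544
v -1.273 -0.801 0.833
v -1.432 -1.163 1.024
v -1.394 -1.6 1.042
v -1.175 -1.944 0.883
v -0.857 -2.065 0.605
v 2.462 -0.007 1.91
v 3.191 0.025 1.584
v 2.069 -0.785 0.956
v 2.798 -0.753 0.63
v 2.687 -1.136 1.322
v 2.929 -0.655 1.912
v 2.331 -0.105 0.628
v 2.573 0.376 1.218
v 3.11 -0.035 0.792
v 3.33 -0.673 1.221
v 1.93 -0.087 1.319
v 2.15 -0.725 1.748
f 2 4 1
f 5 2 1
f 1 4 3
f 3 5 1
f 2 8 4
f 6 2 5
f 6 8 2
f 4 8 3
f 7 5 3
f 3 8 7
f 7 6 5
f 8 6 7
f 10 9 12
f 10 12 11
f 12 9 13
f 12 13 11
f 13 9 14
f 13 14 11
f 14 9 15
f 14 15 11
f 15 9 16
f 15 16 11
f 16 9 17
f 16 17 11
f 17 9 18
f 17 18 11
f 18 9 19
f 18 19 11
f 19 9 20
f 19 20 11
f 20 9 10
f 20 10 11
f 21 32 26
f 21 26 22
f 21 22 28
f 21 28 31
f 21 31 32
f 22 26 30
f 26 32 25
f 32 31 23
f 31 28 27
f 28 22 29
f 24 30 25
f 24 25 23
f 24 23 27
f 24 27 29
f 24 29 30
f 25 30 26
f 23 25 32
f 27 23 31
f 29 27 28
f 30 29 22



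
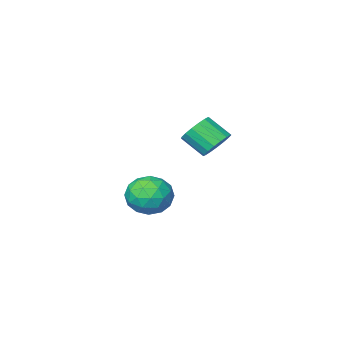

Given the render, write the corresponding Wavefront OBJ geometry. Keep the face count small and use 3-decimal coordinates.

v 1.329 -1.353 -3.201
v 1.875 -1.729 -4.225
v 1.025 -3.231 -2.675
v 1.571 -3.607 -3.699
v 2.225 -3.07 -2.82
v 2.413 -1.909 -3.145
v 0.487 -3.051 -3.755
v 0.675 -1.89 -4.08
v 1.355 -2.778 -4.567
v 2.429 -2.79 -3.989
v 0.471 -2.17 -2.911
v 1.545 -2.182 -2.333
v 1.629 -1.376 -3.76
v 1.271 -3.584 -3.14
v 1.656 -3.268 -2.624
v 1.977 -3.489 -3.226
v 1.945 -1.482 -3.125
v 2.266 -1.703 -3.727
v 2.472 -2.491 -2.901
v 0.634 -3.257 -3.173
v 0.955 -3.478 -3.775
v 0.923 -1.471 -3.674
v 1.244 -1.692 -4.276
v 0.428 -2.469 -3.999
v 1.644 -2.214 -4.562
v 1.466 -3.317 -4.253
v 0.828 -2.991 -4.286
v 0.939 -2.309 -4.477
v 2.275 -2.221 -4.223
v 2.097 -3.324 -3.913
v 2.481 -3.009 -3.397
v 2.592 -2.327 -3.588
v 1.97 -2.837 -4.424
v 0.803 -1.636 -2.987
v 0.625 -2.739 -2.677
v 0.308 -2.633 -3.312
v 0.419 -1.951 -3.503
v 1.434 -1.643 -2.647
v 1.256 -2.746 -2.338
v 1.961 -2.651 -2.423
v 2.072 -1.969 -2.614
v 0.93 -2.123 -2.476
v 0.701 2.286 1.453
v 1.042 1.879 0.777
v 1.62 0.946 1.63
v 1.279 1.354 2.307
v 1.33 2.154 0.882
v 1.908 1.221 1.735
v 1.474 2.459 1.118
v 2.052 1.526 1.971
v 1.441 2.724 1.431
v 2.019 1.791 2.284
v 1.238 2.889 1.749
v 1.816 1.957 2.602
v 0.913 2.917 1.999
v 1.491 1.984 2.852
v 0.538 2.799 2.124
v 1.116 1.867 2.977
v 0.202 2.565 2.096
v 0.78 1.632 2.949
v -0.021 2.266 1.92
v 0.557 1.333 2.773
v -0.078 1.972 1.638
v 0.5 1.039 2.491
v 0.043 1.75 1.313
v 0.621 0.818 2.166
v 0.315 1.651 1.02
v 0.893 0.719 1.874
v 0.676 1.698 0.827
v 1.254 0.765 1.68
f 1 38 17
f 38 12 41
f 17 41 6
f 38 41 17
f 1 17 13
f 17 6 18
f 13 18 2
f 17 18 13
f 1 13 22
f 13 2 23
f 22 23 8
f 13 23 22
f 1 22 34
f 22 8 37
f 34 37 11
f 22 37 34
f 1 34 38
f 34 11 42
f 38 42 12
f 34 42 38
f 2 18 29
f 18 6 32
f 29 32 10
f 18 32 29
f 6 41 19
f 41 12 40
f 19 40 5
f 41 40 19
f 12 42 39
f 42 11 35
f 39 35 3
f 42 35 39
f 11 37 36
f 37 8 24
f 36 24 7
f 37 24 36
f 8 23 28
f 23 2 25
f 28 25 9
f 23 25 28
f 4 30 16
f 30 10 31
f 16 31 5
f 30 31 16
f 4 16 14
f 16 5 15
f 14 15 3
f 16 15 14
f 4 14 21
f 14 3 20
f 21 20 7
f 14 20 21
f 4 21 26
f 21 7 27
f 26 27 9
f 21 27 26
f 4 26 30
f 26 9 33
f 30 33 10
f 26 33 30
f 5 31 19
f 31 10 32
f 19 32 6
f 31 32 19
f 3 15 39
f 15 5 40
f 39 40 12
f 15 40 39
f 7 20 36
f 20 3 35
f 36 35 11
f 20 35 36
f 9 27 28
f 27 7 24
f 28 24 8
f 27 24 28
f 10 33 29
f 33 9 25
f 29 25 2
f 33 25 29
f 44 43 47
f 44 47 45
f 45 47 48
f 45 48 46
f 47 43 49
f 47 49 48
f 48 49 50
f 48 50 46
f 49 43 51
f 49 51 50
f 50 51 52
f 50 52 46
f 51 43 53
f 51 53 52
f 52 53 54
f 52 54 46
f 53 43 55
f 53 55 54
f 54 55 56
f 54 56 46
f 55 43 57
f 55 57 56
f 56 57 58
f 56 58 46
f 57 43 59
f 57 59 58
f 58 59 60
f 58 60 46
f 59 43 61
f 59 61 60
f 60 61 62
f 60 62 46
f 61 43 63
f 61 63 62
f 62 63 64
f 62 64 46
f 63 43 65
f 63 65 64
f 64 65 66
f 64 66 46
f 65 43 67
f 65 67 66
f 66 67 68
f 66 68 46
f 67 43 69
f 67 69 68
f 68 69 70
f 68 70 46
f 69 43 44
f 69 44 70
f 70 44 45
f 70 45 46



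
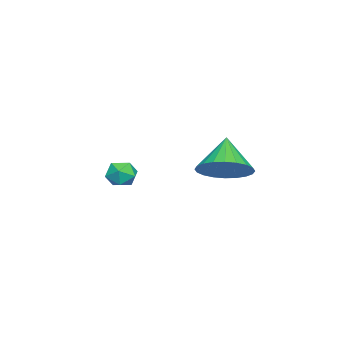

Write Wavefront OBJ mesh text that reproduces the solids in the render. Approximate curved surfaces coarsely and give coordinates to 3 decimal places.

v 3.411 2.309 -0.375
v 4.176 1.774 0.127
v 2.409 2.031 0.855
v 4.241 2.157 0.267
v 4.179 2.564 0.309
v 4.001 2.932 0.247
v 3.733 3.205 0.091
v 3.416 3.342 -0.137
v 3.098 3.322 -0.4
v 2.827 3.147 -0.66
v 2.646 2.845 -0.876
v 2.581 2.461 -1.016
v 2.642 2.054 -1.059
v 2.82 1.686 -0.997
v 3.089 1.413 -0.84
v 3.406 1.276 -0.613
v 3.724 1.297 -0.349
v 3.994 1.471 -0.089
v 1.904 -1.558 -1.419
v 2.279 -1.65 -1.984
v 2.461 -2.37 -0.916
v 2.836 -2.462 -1.481
v 2.911 -1.893 -1.11
v 2.567 -1.391 -1.421
v 2.173 -2.629 -1.479
v 1.829 -2.127 -1.79
v 2.445 -2.312 -2.021
v 2.901 -1.857 -1.792
v 1.839 -2.163 -1.108
v 2.295 -1.708 -0.879
f 2 1 4
f 2 4 3
f 4 1 5
f 4 5 3
f 5 1 6
f 5 6 3
f 6 1 7
f 6 7 3
f 7 1 8
f 7 8 3
f 8 1 9
f 8 9 3
f 9 1 10
f 9 10 3
f 10 1 11
f 10 11 3
f 11 1 12
f 11 12 3
f 12 1 13
f 12 13 3
f 13 1 14
f 13 14 3
f 14 1 15
f 14 15 3
f 15 1 16
f 15 16 3
f 16 1 17
f 16 17 3
f 17 1 18
f 17 18 3
f 18 1 2
f 18 2 3
f 19 30 24
f 19 24 20
f 19 20 26
f 19 26 29
f 19 29 30
f 20 24 28
f 24 30 23
f 30 29 21
f 29 26 25
f 26 20 27
f 22 28 23
f 22 23 21
f 22 21 25
f 22 25 27
f 22 27 28
f 23 28 24
f 21 23 30
f 25 21 29
f 27 25 26
f 28 27 20



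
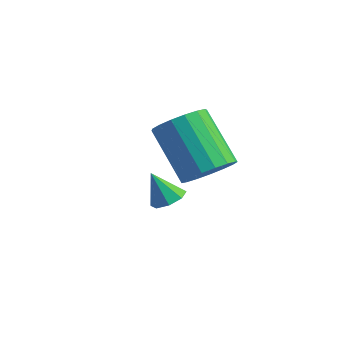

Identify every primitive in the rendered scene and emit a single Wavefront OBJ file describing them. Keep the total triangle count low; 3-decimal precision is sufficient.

v 2.857 -2.231 -0.816
v 3.353 -2.241 -0.556
v 2.363 -2.409 0.116
v 3.183 -1.848 -0.571
v 2.822 -1.679 -0.729
v 2.482 -1.834 -0.939
v 2.361 -2.221 -1.077
v 2.531 -2.615 -1.062
v 2.892 -2.783 -0.903
v 3.232 -2.629 -0.693
v 1.794 0.815 -1.849
v 2.439 0.866 -1.195
v 0.931 1.235 0.263
v 0.286 1.185 -0.391
v 2.402 1.28 -1.338
v 0.894 1.65 0.12
v 2.225 1.589 -1.599
v 0.717 1.958 -0.141
v 1.95 1.72 -1.917
v 0.442 2.089 -0.458
v 1.639 1.643 -2.219
v 0.131 2.013 -0.761
v 1.364 1.378 -2.437
v -0.144 1.747 -0.978
v 1.187 0.983 -2.52
v -0.321 1.352 -1.061
v 1.149 0.55 -2.449
v -0.359 0.919 -0.991
v 1.259 0.178 -2.241
v -0.249 0.547 -0.783
v 1.492 -0.048 -1.943
v -0.016 0.321 -0.485
v 1.793 -0.077 -1.624
v 0.285 0.293 -0.166
v 2.095 0.1 -1.356
v 0.587 0.469 0.102
v 2.328 0.44 -1.201
v 0.82 0.809 0.257
f 2 1 4
f 2 4 3
f 4 1 5
f 4 5 3
f 5 1 6
f 5 6 3
f 6 1 7
f 6 7 3
f 7 1 8
f 7 8 3
f 8 1 9
f 8 9 3
f 9 1 10
f 9 10 3
f 10 1 2
f 10 2 3
f 12 11 15
f 12 15 13
f 13 15 16
f 13 16 14
f 15 11 17
f 15 17 16
f 16 17 18
f 16 18 14
f 17 11 19
f 17 19 18
f 18 19 20
f 18 20 14
f 19 11 21
f 19 21 20
f 20 21 22
f 20 22 14
f 21 11 23
f 21 23 22
f 22 23 24
f 22 24 14
f 23 11 25
f 23 25 24
f 24 25 26
f 24 26 14
f 25 11 27
f 25 27 26
f 26 27 28
f 26 28 14
f 27 11 29
f 27 29 28
f 28 29 30
f 28 30 14
f 29 11 31
f 29 31 30
f 30 31 32
f 30 32 14
f 31 11 33
f 31 33 32
f 32 33 34
f 32 34 14
f 33 11 35
f 33 35 34
f 34 35 36
f 34 36 14
f 35 11 37
f 35 37 36
f 36 37 38
f 36 38 14
f 37 11 12
f 37 12 38
f 38 12 13
f 38 13 14



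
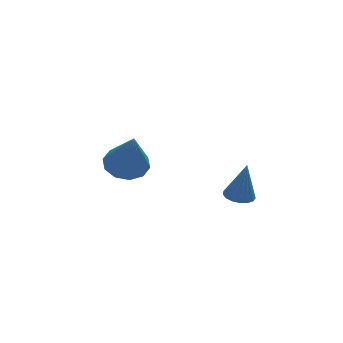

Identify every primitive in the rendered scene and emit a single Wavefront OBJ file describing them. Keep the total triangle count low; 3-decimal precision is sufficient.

v 1.515 -1.935 1.39
v 1.906 -2.425 1.331
v 1.825 -1.885 3.03
v 2.084 -2.185 1.29
v 2.132 -1.888 1.272
v 2.038 -1.601 1.281
v 1.824 -1.392 1.315
v 1.539 -1.306 1.366
v 1.249 -1.365 1.423
v 1.019 -1.555 1.472
v 0.904 -1.831 1.503
v 0.928 -2.132 1.507
v 1.086 -2.387 1.485
v 1.343 -2.539 1.441
v 1.639 -2.553 1.385
v -1.525 3.053 0.386
v -0.864 3.726 0.612
v -1.415 2.267 2.394
v -1.407 3.952 0.731
v -1.994 3.835 0.717
v -2.403 3.419 0.577
v -2.476 2.864 0.364
v -2.186 2.381 0.159
v -1.644 2.154 0.04
v -1.056 2.272 0.054
v -0.648 2.687 0.194
v -0.574 3.243 0.407
f 2 1 4
f 2 4 3
f 4 1 5
f 4 5 3
f 5 1 6
f 5 6 3
f 6 1 7
f 6 7 3
f 7 1 8
f 7 8 3
f 8 1 9
f 8 9 3
f 9 1 10
f 9 10 3
f 10 1 11
f 10 11 3
f 11 1 12
f 11 12 3
f 12 1 13
f 12 13 3
f 13 1 14
f 13 14 3
f 14 1 15
f 14 15 3
f 15 1 2
f 15 2 3
f 17 16 19
f 17 19 18
f 19 16 20
f 19 20 18
f 20 16 21
f 20 21 18
f 21 16 22
f 21 22 18
f 22 16 23
f 22 23 18
f 23 16 24
f 23 24 18
f 24 16 25
f 24 25 18
f 25 16 26
f 25 26 18
f 26 16 27
f 26 27 18
f 27 16 17
f 27 17 18



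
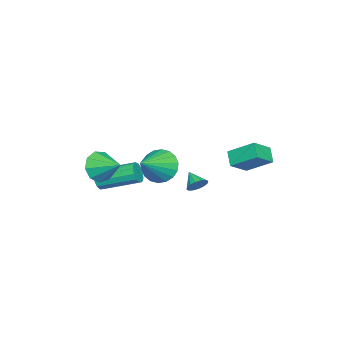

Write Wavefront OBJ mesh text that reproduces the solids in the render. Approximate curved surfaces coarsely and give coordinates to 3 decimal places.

v 1.418 -1.044 -0.79
v 1.98 -0.918 -1.668
v 3.062 -1.416 0.21
v 1.969 -0.486 -1.488
v 1.848 -0.165 -1.171
v 1.642 -0.018 -0.778
v 1.392 -0.075 -0.387
v 1.147 -0.323 -0.076
v 0.956 -0.714 0.093
v 0.856 -1.17 0.088
v 0.867 -1.602 -0.091
v 0.987 -1.923 -0.409
v 1.193 -2.07 -0.802
v 1.443 -2.013 -1.192
v 1.688 -1.765 -1.503
v 1.88 -1.374 -1.673
v 0.213 0.49 -2.498
v 0.394 0.753 -1.99
v -0.333 -0.17 -1.962
v 0.134 0.903 -2.071
v -0.105 0.942 -2.265
v -0.258 0.86 -2.523
v -0.286 0.679 -2.773
v -0.18 0.447 -2.95
v 0.032 0.226 -3.006
v 0.292 0.076 -2.926
v 0.531 0.037 -2.731
v 0.684 0.119 -2.474
v 0.712 0.3 -2.223
v 0.605 0.533 -2.046
v 1.799 -4.1 -1.251
v 2.22 -4.598 -0.506
v 2.261 -2.78 -0.629
v 2.664 -4.516 -1.011
v 2.703 -4.239 -1.628
v 2.319 -3.897 -2.068
v 1.691 -3.65 -2.126
v 1.114 -3.613 -1.774
v 0.857 -3.804 -1.178
v 1.04 -4.133 -0.615
v 1.579 -4.447 -0.35
v -2.912 0.963 -1.592
v -2.896 2.395 -0.659
v -3.941 1.488 -2.382
v -3.926 2.921 -1.449
v -2.234 1.359 -2.211
v -2.219 2.792 -1.278
v -3.264 1.885 -3.001
v -3.248 3.317 -2.068
v 0.186 -4.868 -3.205
v 0.606 -4.979 -2.708
v 0.254 -2.963 -1.958
v -0.166 -2.852 -2.455
v 0.809 -4.84 -2.988
v 0.456 -2.824 -2.237
v 0.814 -4.71 -3.336
v 0.461 -2.694 -2.586
v 0.619 -4.63 -3.642
v 0.267 -2.613 -2.892
v 0.287 -4.625 -3.81
v -0.065 -2.609 -3.06
v -0.077 -4.698 -3.786
v -0.429 -2.682 -3.036
v -0.357 -4.825 -3.577
v -0.71 -2.808 -2.827
v -0.465 -4.965 -3.25
v -0.818 -2.949 -2.5
v -0.366 -5.075 -2.909
v -0.719 -3.059 -2.159
v -0.092 -5.119 -2.662
v -0.445 -3.103 -1.912
v 0.271 -5.083 -2.587
v -0.082 -3.067 -1.837
f 2 1 4
f 2 4 3
f 4 1 5
f 4 5 3
f 5 1 6
f 5 6 3
f 6 1 7
f 6 7 3
f 7 1 8
f 7 8 3
f 8 1 9
f 8 9 3
f 9 1 10
f 9 10 3
f 10 1 11
f 10 11 3
f 11 1 12
f 11 12 3
f 12 1 13
f 12 13 3
f 13 1 14
f 13 14 3
f 14 1 15
f 14 15 3
f 15 1 16
f 15 16 3
f 16 1 2
f 16 2 3
f 18 17 20
f 18 20 19
f 20 17 21
f 20 21 19
f 21 17 22
f 21 22 19
f 22 17 23
f 22 23 19
f 23 17 24
f 23 24 19
f 24 17 25
f 24 25 19
f 25 17 26
f 25 26 19
f 26 17 27
f 26 27 19
f 27 17 28
f 27 28 19
f 28 17 29
f 28 29 19
f 29 17 30
f 29 30 19
f 30 17 18
f 30 18 19
f 32 31 34
f 32 34 33
f 34 31 35
f 34 35 33
f 35 31 36
f 35 36 33
f 36 31 37
f 36 37 33
f 37 31 38
f 37 38 33
f 38 31 39
f 38 39 33
f 39 31 40
f 39 40 33
f 40 31 41
f 40 41 33
f 41 31 32
f 41 32 33
f 43 45 42
f 46 43 42
f 42 45 44
f 44 46 42
f 43 49 45
f 47 43 46
f 47 49 43
f 45 49 44
f 48 46 44
f 44 49 48
f 48 47 46
f 49 47 48
f 51 50 54
f 51 54 52
f 52 54 55
f 52 55 53
f 54 50 56
f 54 56 55
f 55 56 57
f 55 57 53
f 56 50 58
f 56 58 57
f 57 58 59
f 57 59 53
f 58 50 60
f 58 60 59
f 59 60 61
f 59 61 53
f 60 50 62
f 60 62 61
f 61 62 63
f 61 63 53
f 62 50 64
f 62 64 63
f 63 64 65
f 63 65 53
f 64 50 66
f 64 66 65
f 65 66 67
f 65 67 53
f 66 50 68
f 66 68 67
f 67 68 69
f 67 69 53
f 68 50 70
f 68 70 69
f 69 70 71
f 69 71 53
f 70 50 72
f 70 72 71
f 71 72 73
f 71 73 53
f 72 50 51
f 72 51 73
f 73 51 52
f 73 52 53

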